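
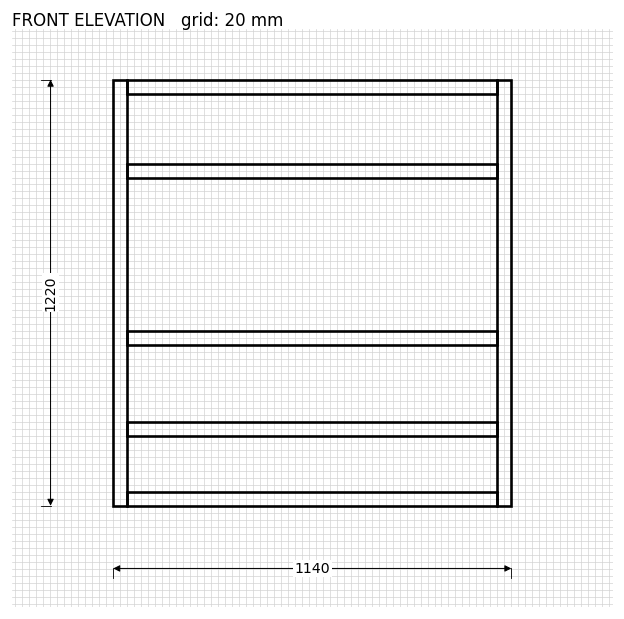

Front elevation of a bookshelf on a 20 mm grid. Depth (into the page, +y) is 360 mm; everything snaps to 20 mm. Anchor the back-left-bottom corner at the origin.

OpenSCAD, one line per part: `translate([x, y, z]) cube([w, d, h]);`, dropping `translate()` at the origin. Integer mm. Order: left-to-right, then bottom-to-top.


cube([40, 360, 1220]);
translate([40, 0, 0]) cube([1060, 360, 40]);
translate([40, 0, 200]) cube([1060, 360, 40]);
translate([40, 0, 460]) cube([1060, 360, 40]);
translate([40, 0, 940]) cube([1060, 360, 40]);
translate([40, 0, 1180]) cube([1060, 360, 40]);
translate([1100, 0, 0]) cube([40, 360, 1220]);


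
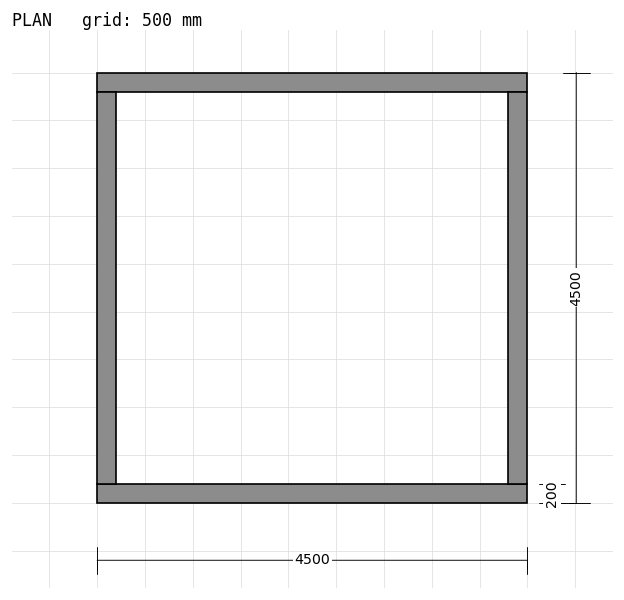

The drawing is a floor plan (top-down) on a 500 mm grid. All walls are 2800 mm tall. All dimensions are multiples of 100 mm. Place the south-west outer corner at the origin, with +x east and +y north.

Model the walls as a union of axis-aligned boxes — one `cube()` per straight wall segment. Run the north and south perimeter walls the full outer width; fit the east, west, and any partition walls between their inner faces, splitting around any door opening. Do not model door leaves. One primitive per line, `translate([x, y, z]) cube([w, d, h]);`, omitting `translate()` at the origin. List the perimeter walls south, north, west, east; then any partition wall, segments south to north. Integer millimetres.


cube([4500, 200, 2800]);
translate([0, 4300, 0]) cube([4500, 200, 2800]);
translate([0, 200, 0]) cube([200, 4100, 2800]);
translate([4300, 200, 0]) cube([200, 4100, 2800]);


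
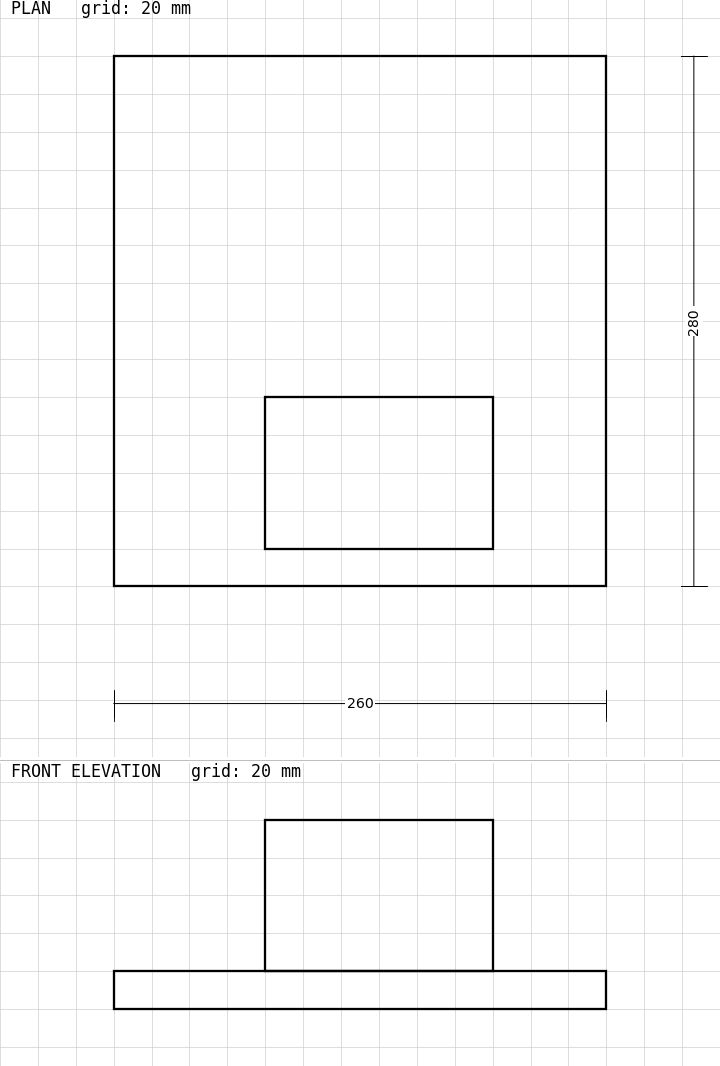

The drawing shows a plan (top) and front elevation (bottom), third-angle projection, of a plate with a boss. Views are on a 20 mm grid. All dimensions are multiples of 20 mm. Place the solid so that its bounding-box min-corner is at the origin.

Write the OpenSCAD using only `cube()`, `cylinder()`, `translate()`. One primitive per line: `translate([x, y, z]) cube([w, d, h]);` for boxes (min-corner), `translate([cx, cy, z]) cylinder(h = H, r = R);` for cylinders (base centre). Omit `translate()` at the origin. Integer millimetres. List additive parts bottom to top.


cube([260, 280, 20]);
translate([80, 20, 20]) cube([120, 80, 80]);


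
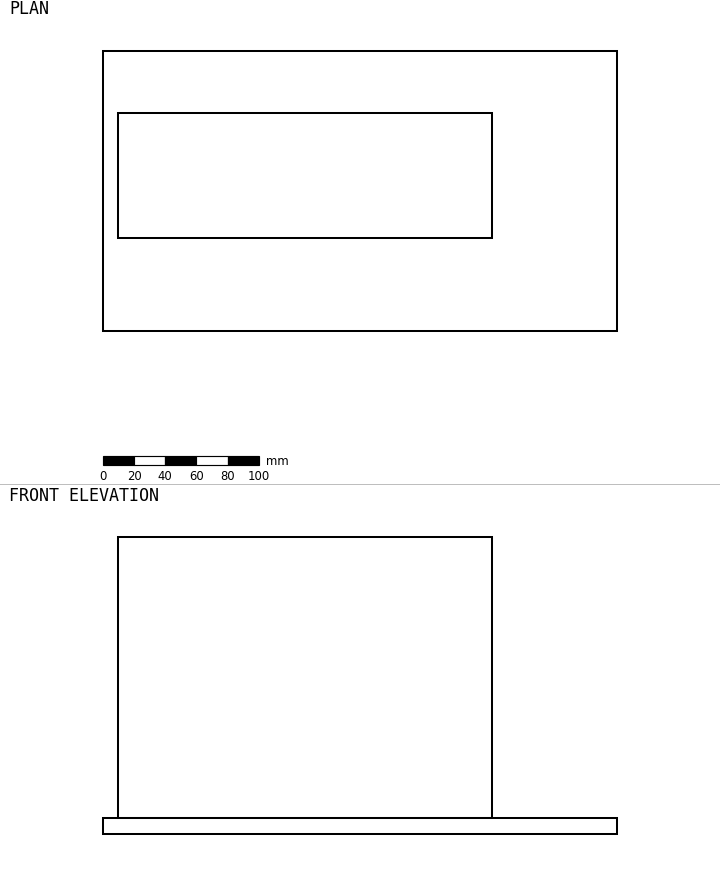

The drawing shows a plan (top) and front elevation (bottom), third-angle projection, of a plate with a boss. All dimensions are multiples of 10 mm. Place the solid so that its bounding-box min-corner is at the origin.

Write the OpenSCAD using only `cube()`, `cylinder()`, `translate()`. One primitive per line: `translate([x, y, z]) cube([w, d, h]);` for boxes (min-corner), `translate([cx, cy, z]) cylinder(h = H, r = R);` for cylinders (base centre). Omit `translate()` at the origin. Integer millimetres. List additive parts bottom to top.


cube([330, 180, 10]);
translate([10, 60, 10]) cube([240, 80, 180]);


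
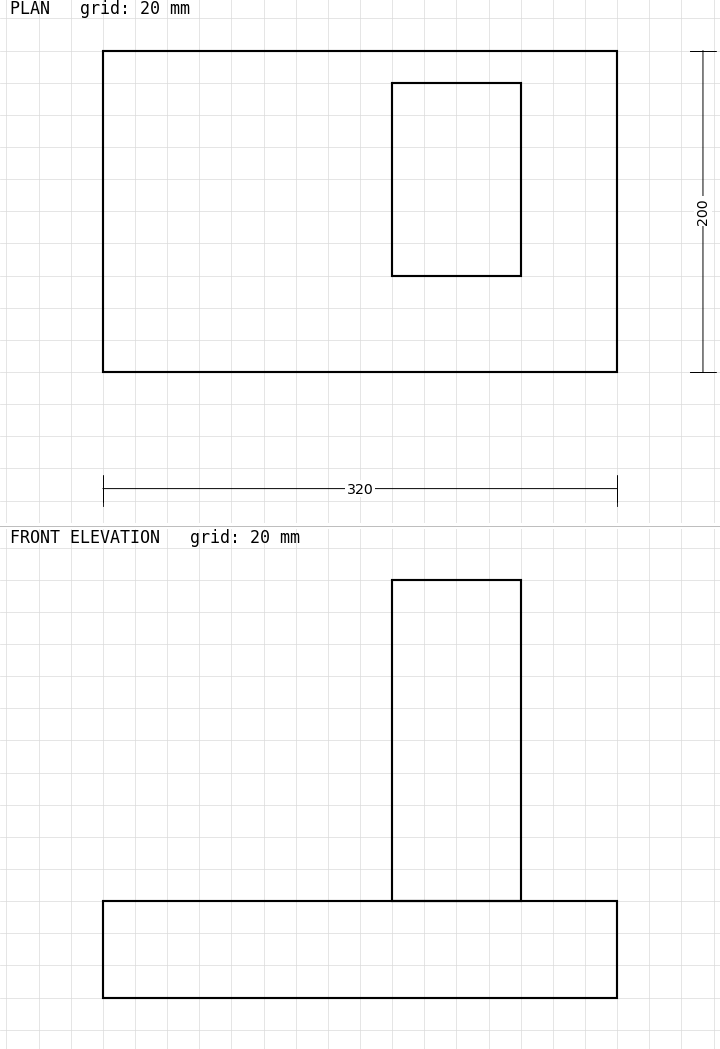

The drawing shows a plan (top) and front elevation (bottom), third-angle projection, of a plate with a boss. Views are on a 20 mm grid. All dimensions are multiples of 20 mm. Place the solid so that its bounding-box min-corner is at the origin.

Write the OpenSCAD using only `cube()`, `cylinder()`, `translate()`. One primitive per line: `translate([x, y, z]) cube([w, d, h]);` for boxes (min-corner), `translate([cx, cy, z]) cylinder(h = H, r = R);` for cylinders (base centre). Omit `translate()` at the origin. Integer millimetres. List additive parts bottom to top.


cube([320, 200, 60]);
translate([180, 60, 60]) cube([80, 120, 200]);


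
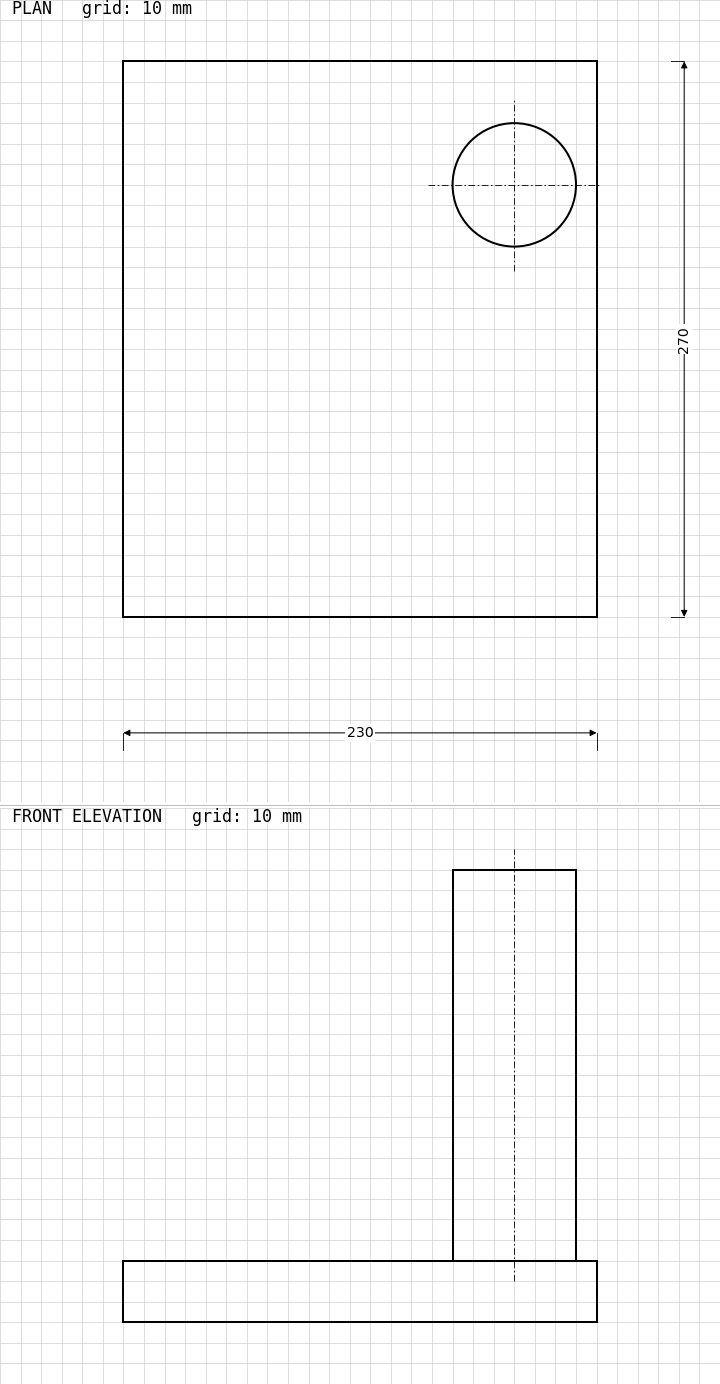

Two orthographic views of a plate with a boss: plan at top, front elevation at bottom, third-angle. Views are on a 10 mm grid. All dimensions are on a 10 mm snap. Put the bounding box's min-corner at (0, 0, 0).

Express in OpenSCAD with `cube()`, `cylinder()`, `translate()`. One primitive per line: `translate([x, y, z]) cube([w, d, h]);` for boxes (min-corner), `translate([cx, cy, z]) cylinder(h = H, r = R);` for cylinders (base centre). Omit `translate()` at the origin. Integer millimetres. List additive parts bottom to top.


cube([230, 270, 30]);
translate([190, 210, 30]) cylinder(h = 190, r = 30);


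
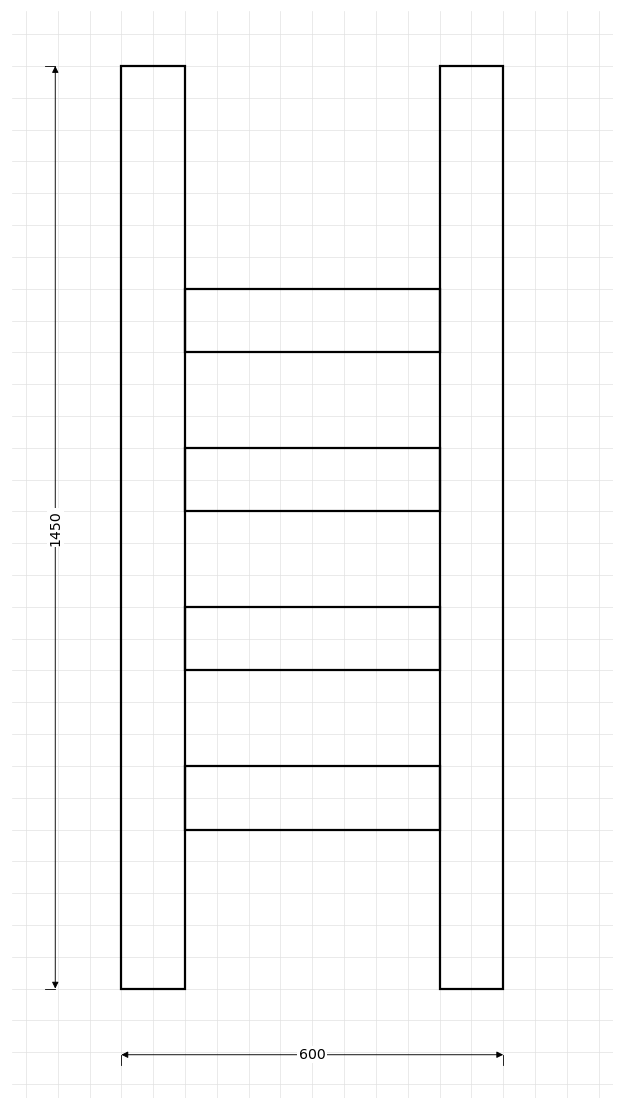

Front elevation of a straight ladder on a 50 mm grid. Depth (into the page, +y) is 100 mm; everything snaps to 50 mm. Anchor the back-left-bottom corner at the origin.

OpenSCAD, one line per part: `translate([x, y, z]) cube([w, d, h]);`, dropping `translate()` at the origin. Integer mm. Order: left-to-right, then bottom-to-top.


cube([100, 100, 1450]);
translate([100, 0, 250]) cube([400, 100, 100]);
translate([100, 0, 500]) cube([400, 100, 100]);
translate([100, 0, 750]) cube([400, 100, 100]);
translate([100, 0, 1000]) cube([400, 100, 100]);
translate([500, 0, 0]) cube([100, 100, 1450]);


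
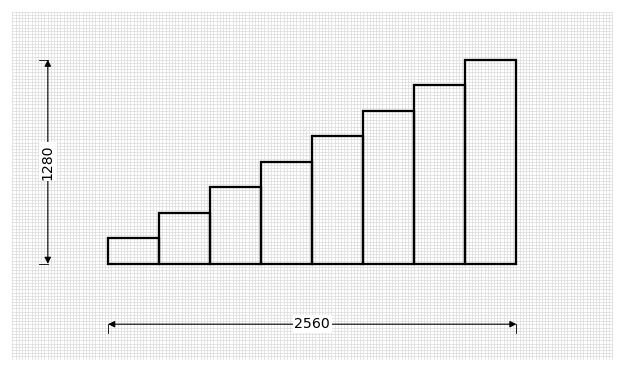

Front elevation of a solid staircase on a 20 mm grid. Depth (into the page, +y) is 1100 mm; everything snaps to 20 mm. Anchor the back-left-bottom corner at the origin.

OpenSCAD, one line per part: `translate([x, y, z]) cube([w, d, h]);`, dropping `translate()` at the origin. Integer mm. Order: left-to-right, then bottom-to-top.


cube([320, 1100, 160]);
translate([320, 0, 0]) cube([320, 1100, 320]);
translate([640, 0, 0]) cube([320, 1100, 480]);
translate([960, 0, 0]) cube([320, 1100, 640]);
translate([1280, 0, 0]) cube([320, 1100, 800]);
translate([1600, 0, 0]) cube([320, 1100, 960]);
translate([1920, 0, 0]) cube([320, 1100, 1120]);
translate([2240, 0, 0]) cube([320, 1100, 1280]);


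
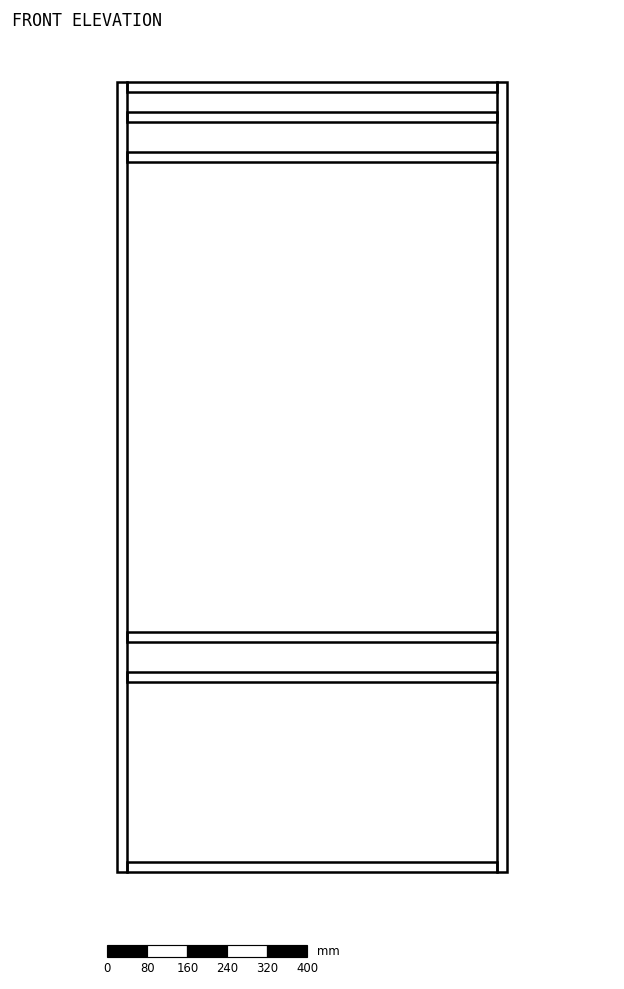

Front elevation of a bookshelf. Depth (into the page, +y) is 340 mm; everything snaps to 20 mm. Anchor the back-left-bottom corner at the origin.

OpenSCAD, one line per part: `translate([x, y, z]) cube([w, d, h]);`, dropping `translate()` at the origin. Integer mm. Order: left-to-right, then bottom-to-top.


cube([20, 340, 1580]);
translate([20, 0, 0]) cube([740, 340, 20]);
translate([20, 0, 380]) cube([740, 340, 20]);
translate([20, 0, 460]) cube([740, 340, 20]);
translate([20, 0, 1420]) cube([740, 340, 20]);
translate([20, 0, 1500]) cube([740, 340, 20]);
translate([20, 0, 1560]) cube([740, 340, 20]);
translate([760, 0, 0]) cube([20, 340, 1580]);


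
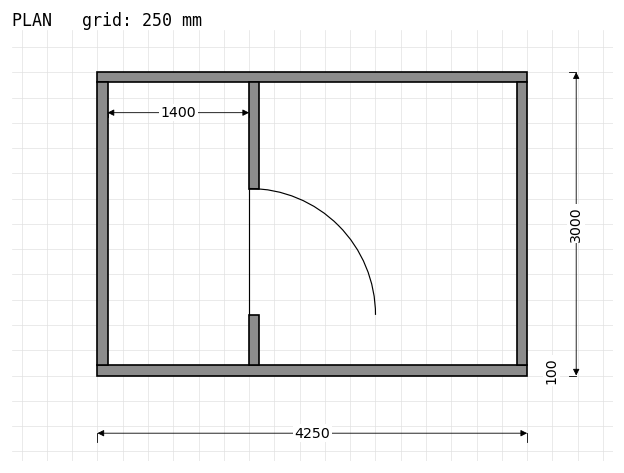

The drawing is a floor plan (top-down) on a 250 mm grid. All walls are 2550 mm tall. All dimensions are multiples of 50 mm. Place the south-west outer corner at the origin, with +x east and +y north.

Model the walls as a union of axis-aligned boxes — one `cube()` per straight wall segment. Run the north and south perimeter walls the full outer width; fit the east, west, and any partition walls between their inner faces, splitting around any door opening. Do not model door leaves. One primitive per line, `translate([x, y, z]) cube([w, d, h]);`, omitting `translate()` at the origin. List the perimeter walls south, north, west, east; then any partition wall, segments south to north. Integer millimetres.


cube([4250, 100, 2550]);
translate([0, 2900, 0]) cube([4250, 100, 2550]);
translate([0, 100, 0]) cube([100, 2800, 2550]);
translate([4150, 100, 0]) cube([100, 2800, 2550]);
translate([1500, 100, 0]) cube([100, 500, 2550]);
translate([1500, 1850, 0]) cube([100, 1050, 2550]);


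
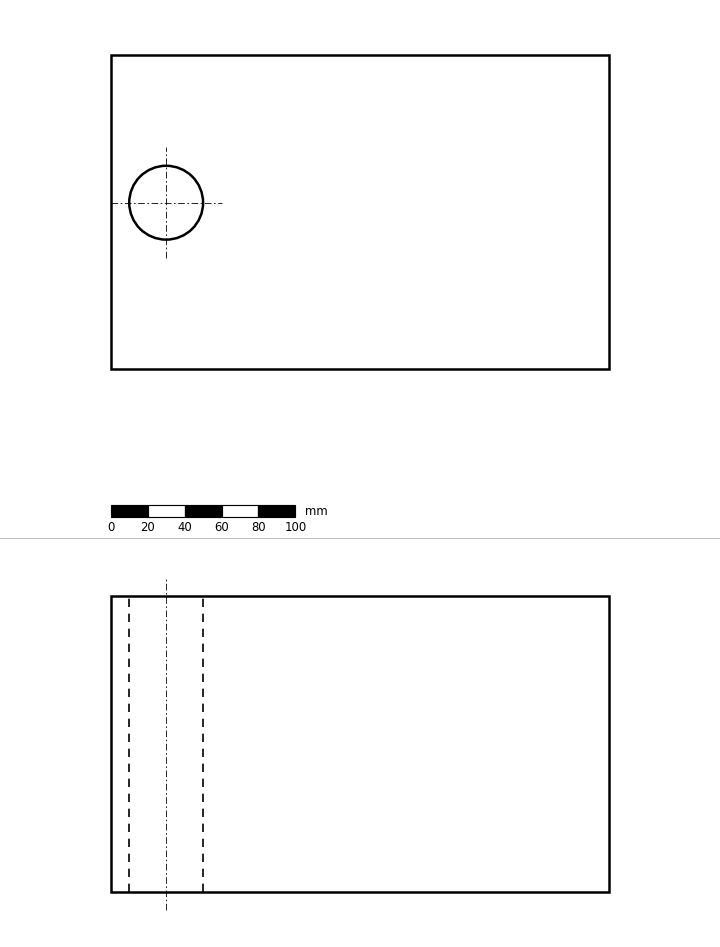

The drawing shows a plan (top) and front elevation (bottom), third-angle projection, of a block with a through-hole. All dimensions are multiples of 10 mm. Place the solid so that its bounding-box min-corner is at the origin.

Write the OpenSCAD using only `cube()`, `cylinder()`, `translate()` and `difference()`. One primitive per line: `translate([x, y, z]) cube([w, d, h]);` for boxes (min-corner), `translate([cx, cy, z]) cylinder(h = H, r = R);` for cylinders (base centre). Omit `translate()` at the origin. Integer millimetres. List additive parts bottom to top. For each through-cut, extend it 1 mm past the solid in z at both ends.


difference() {
  cube([270, 170, 160]);
  translate([30, 90, -1]) cylinder(h = 162, r = 20);
}


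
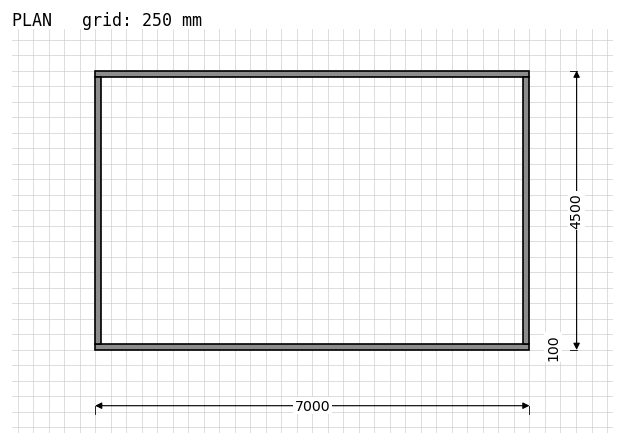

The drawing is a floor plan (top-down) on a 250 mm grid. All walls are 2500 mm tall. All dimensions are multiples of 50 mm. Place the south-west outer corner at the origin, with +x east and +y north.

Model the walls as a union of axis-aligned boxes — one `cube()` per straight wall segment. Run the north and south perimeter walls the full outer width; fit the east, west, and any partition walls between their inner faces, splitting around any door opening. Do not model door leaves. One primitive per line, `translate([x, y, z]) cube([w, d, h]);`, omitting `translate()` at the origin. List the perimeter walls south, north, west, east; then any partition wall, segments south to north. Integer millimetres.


cube([7000, 100, 2500]);
translate([0, 4400, 0]) cube([7000, 100, 2500]);
translate([0, 100, 0]) cube([100, 4300, 2500]);
translate([6900, 100, 0]) cube([100, 4300, 2500]);


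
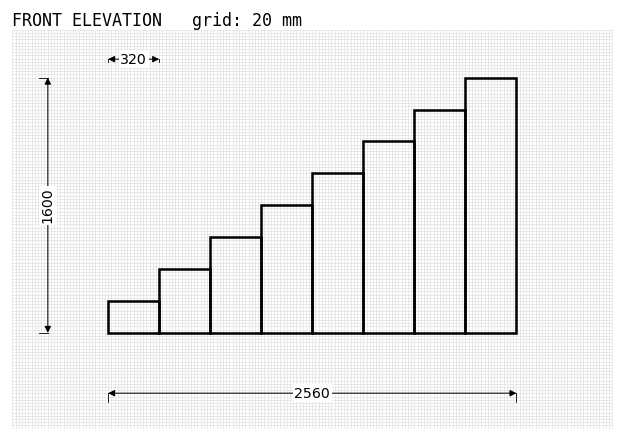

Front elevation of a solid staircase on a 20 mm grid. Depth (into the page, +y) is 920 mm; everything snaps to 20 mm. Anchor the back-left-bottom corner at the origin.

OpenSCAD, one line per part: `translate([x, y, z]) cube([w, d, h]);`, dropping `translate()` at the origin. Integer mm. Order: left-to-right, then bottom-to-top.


cube([320, 920, 200]);
translate([320, 0, 0]) cube([320, 920, 400]);
translate([640, 0, 0]) cube([320, 920, 600]);
translate([960, 0, 0]) cube([320, 920, 800]);
translate([1280, 0, 0]) cube([320, 920, 1000]);
translate([1600, 0, 0]) cube([320, 920, 1200]);
translate([1920, 0, 0]) cube([320, 920, 1400]);
translate([2240, 0, 0]) cube([320, 920, 1600]);


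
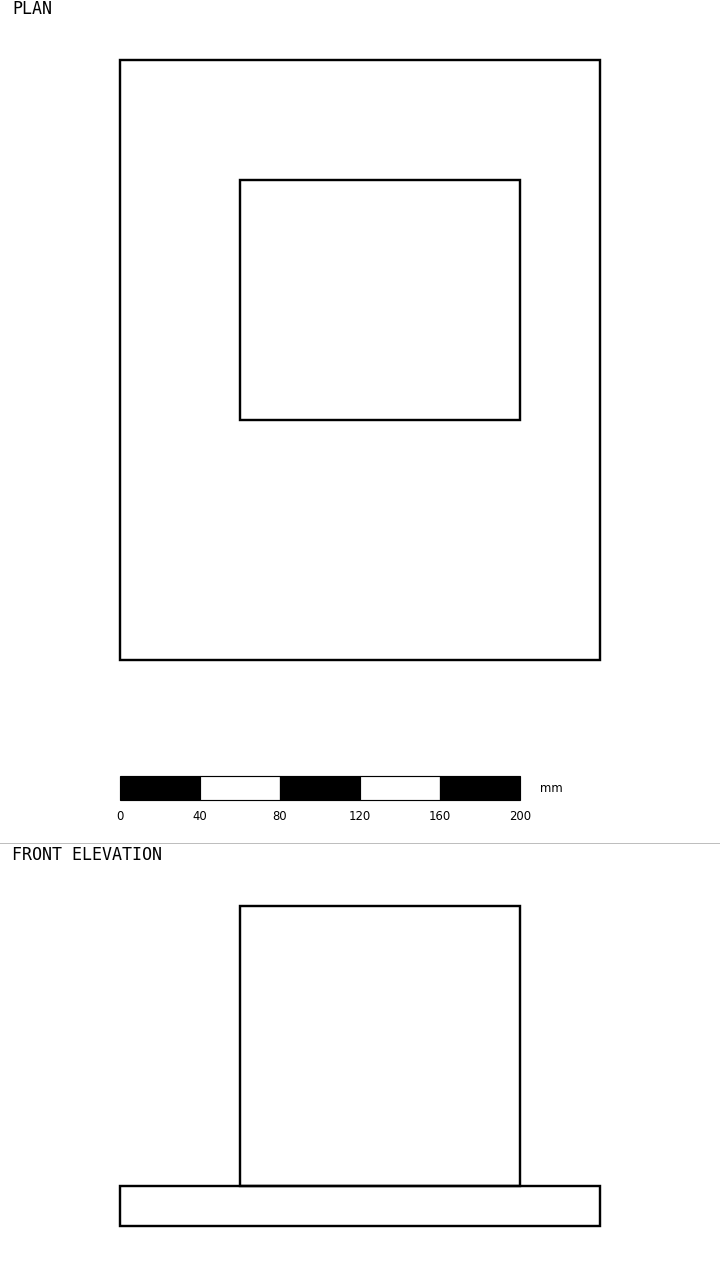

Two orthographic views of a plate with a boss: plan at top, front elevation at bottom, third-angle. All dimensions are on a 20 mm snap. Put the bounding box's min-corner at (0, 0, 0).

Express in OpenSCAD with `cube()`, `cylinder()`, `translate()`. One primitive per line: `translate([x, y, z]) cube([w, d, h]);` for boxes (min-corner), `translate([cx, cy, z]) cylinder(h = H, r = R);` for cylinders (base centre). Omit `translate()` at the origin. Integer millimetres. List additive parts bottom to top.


cube([240, 300, 20]);
translate([60, 120, 20]) cube([140, 120, 140]);


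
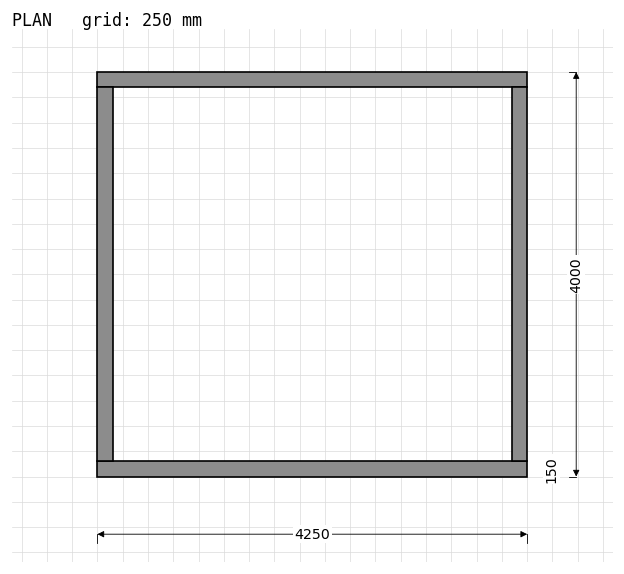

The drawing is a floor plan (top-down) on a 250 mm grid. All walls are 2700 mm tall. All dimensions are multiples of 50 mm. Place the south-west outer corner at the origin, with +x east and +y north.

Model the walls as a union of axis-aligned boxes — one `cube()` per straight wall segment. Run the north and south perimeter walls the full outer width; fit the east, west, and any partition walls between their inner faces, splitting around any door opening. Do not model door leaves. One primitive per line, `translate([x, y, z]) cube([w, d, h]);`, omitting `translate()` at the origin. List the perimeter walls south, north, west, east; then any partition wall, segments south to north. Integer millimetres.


cube([4250, 150, 2700]);
translate([0, 3850, 0]) cube([4250, 150, 2700]);
translate([0, 150, 0]) cube([150, 3700, 2700]);
translate([4100, 150, 0]) cube([150, 3700, 2700]);


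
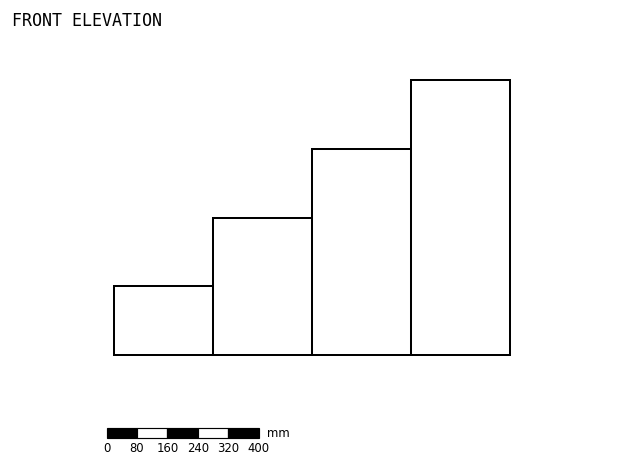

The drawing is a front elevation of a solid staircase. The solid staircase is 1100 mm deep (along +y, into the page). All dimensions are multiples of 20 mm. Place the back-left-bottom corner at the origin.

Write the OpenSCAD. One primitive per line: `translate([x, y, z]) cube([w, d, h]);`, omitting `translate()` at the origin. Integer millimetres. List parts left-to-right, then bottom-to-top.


cube([260, 1100, 180]);
translate([260, 0, 0]) cube([260, 1100, 360]);
translate([520, 0, 0]) cube([260, 1100, 540]);
translate([780, 0, 0]) cube([260, 1100, 720]);


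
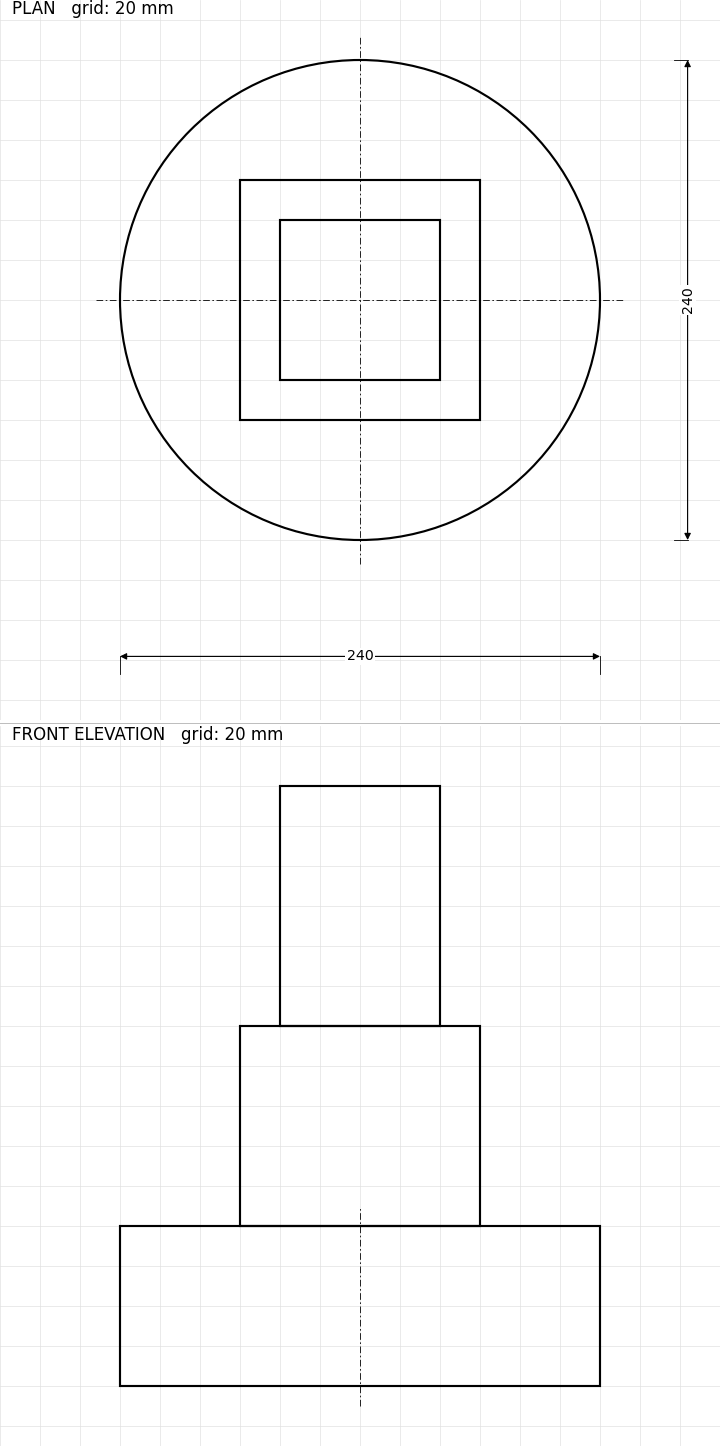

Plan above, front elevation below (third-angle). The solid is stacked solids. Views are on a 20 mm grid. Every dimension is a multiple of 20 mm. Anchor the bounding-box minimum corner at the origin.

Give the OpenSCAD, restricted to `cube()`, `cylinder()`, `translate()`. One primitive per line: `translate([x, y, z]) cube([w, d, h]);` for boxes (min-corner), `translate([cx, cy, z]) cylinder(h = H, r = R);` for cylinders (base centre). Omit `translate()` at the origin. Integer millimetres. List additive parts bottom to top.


translate([120, 120, 0]) cylinder(h = 80, r = 120);
translate([60, 60, 80]) cube([120, 120, 100]);
translate([80, 80, 180]) cube([80, 80, 120]);


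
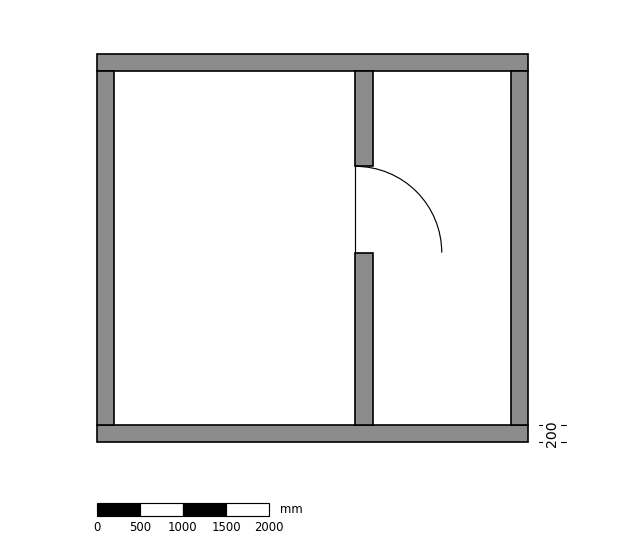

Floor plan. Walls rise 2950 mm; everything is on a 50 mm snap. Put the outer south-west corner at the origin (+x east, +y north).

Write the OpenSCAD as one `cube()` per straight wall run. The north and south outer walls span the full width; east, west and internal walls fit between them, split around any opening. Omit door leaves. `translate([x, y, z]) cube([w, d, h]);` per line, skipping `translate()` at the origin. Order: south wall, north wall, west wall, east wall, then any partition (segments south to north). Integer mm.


cube([5000, 200, 2950]);
translate([0, 4300, 0]) cube([5000, 200, 2950]);
translate([0, 200, 0]) cube([200, 4100, 2950]);
translate([4800, 200, 0]) cube([200, 4100, 2950]);
translate([3000, 200, 0]) cube([200, 2000, 2950]);
translate([3000, 3200, 0]) cube([200, 1100, 2950]);


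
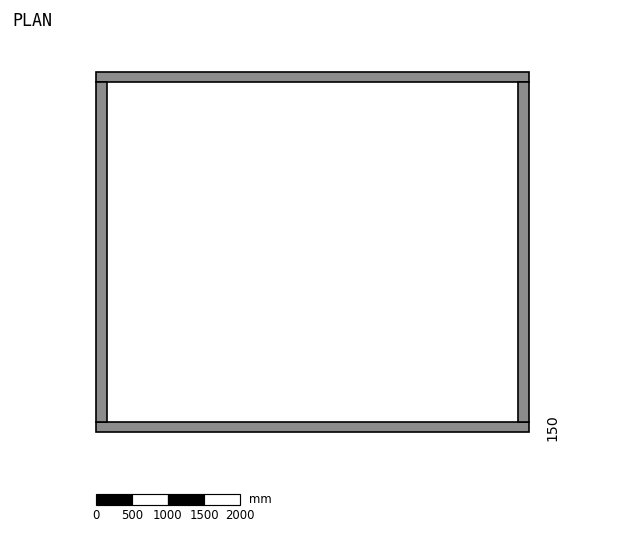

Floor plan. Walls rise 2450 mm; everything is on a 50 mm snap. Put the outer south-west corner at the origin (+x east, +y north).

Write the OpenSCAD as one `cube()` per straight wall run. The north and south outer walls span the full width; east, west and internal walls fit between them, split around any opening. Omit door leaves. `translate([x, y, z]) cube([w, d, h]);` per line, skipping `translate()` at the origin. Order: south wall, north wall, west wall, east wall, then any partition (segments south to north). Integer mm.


cube([6000, 150, 2450]);
translate([0, 4850, 0]) cube([6000, 150, 2450]);
translate([0, 150, 0]) cube([150, 4700, 2450]);
translate([5850, 150, 0]) cube([150, 4700, 2450]);


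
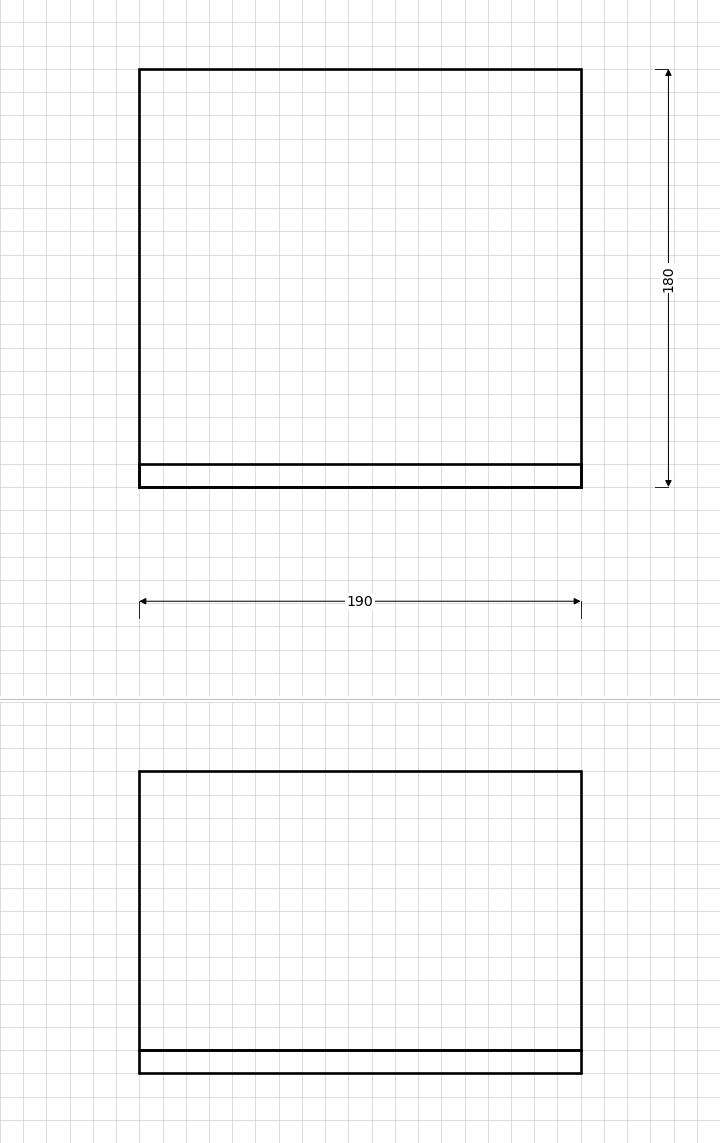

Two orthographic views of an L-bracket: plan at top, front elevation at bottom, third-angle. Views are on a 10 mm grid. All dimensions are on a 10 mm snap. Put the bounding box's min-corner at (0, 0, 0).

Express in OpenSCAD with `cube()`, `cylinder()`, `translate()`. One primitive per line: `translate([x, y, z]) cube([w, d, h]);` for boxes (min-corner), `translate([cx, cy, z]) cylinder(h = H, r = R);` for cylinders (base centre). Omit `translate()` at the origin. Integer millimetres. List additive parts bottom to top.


cube([190, 180, 10]);
translate([0, 0, 10]) cube([190, 10, 120]);


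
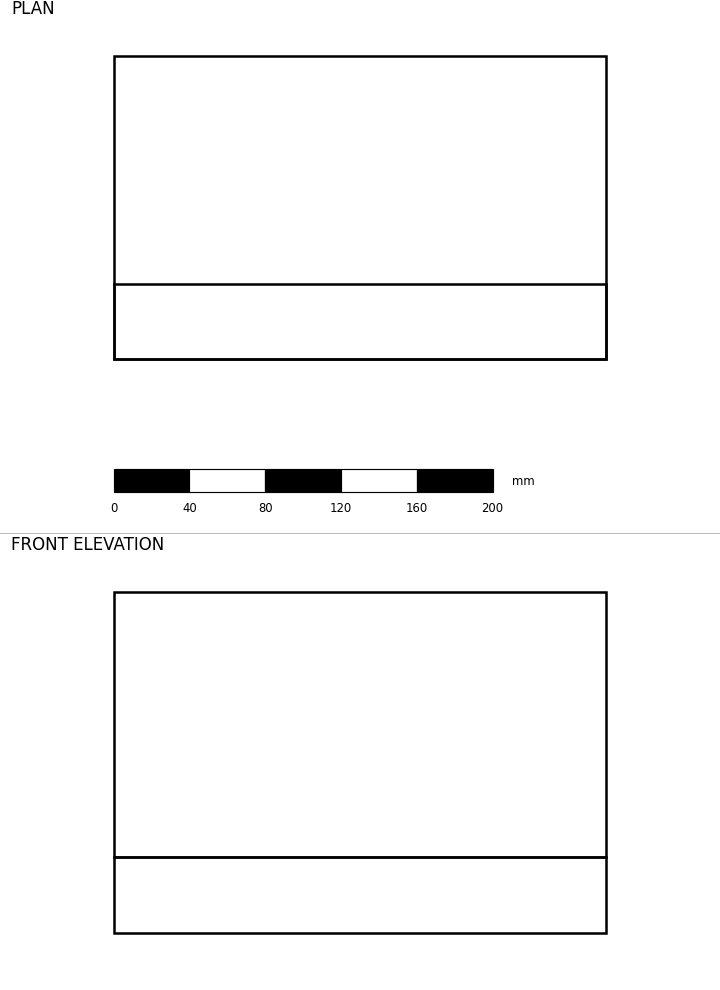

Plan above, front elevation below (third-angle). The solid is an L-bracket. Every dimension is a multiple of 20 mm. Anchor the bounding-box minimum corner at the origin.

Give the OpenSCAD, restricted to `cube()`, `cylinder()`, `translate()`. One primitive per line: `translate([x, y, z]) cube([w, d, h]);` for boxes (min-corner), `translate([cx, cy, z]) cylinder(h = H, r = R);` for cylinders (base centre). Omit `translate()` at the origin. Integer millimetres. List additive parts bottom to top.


cube([260, 160, 40]);
translate([0, 0, 40]) cube([260, 40, 140]);


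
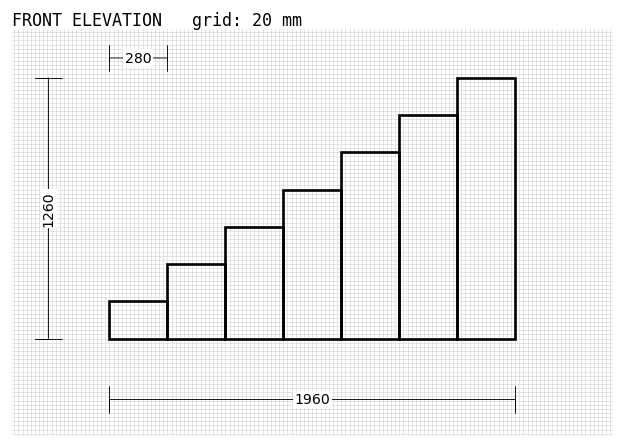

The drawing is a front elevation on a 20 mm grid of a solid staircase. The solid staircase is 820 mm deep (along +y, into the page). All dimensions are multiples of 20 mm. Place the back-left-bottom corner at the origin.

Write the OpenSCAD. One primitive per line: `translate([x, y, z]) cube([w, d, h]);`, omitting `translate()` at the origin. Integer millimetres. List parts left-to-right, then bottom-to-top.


cube([280, 820, 180]);
translate([280, 0, 0]) cube([280, 820, 360]);
translate([560, 0, 0]) cube([280, 820, 540]);
translate([840, 0, 0]) cube([280, 820, 720]);
translate([1120, 0, 0]) cube([280, 820, 900]);
translate([1400, 0, 0]) cube([280, 820, 1080]);
translate([1680, 0, 0]) cube([280, 820, 1260]);


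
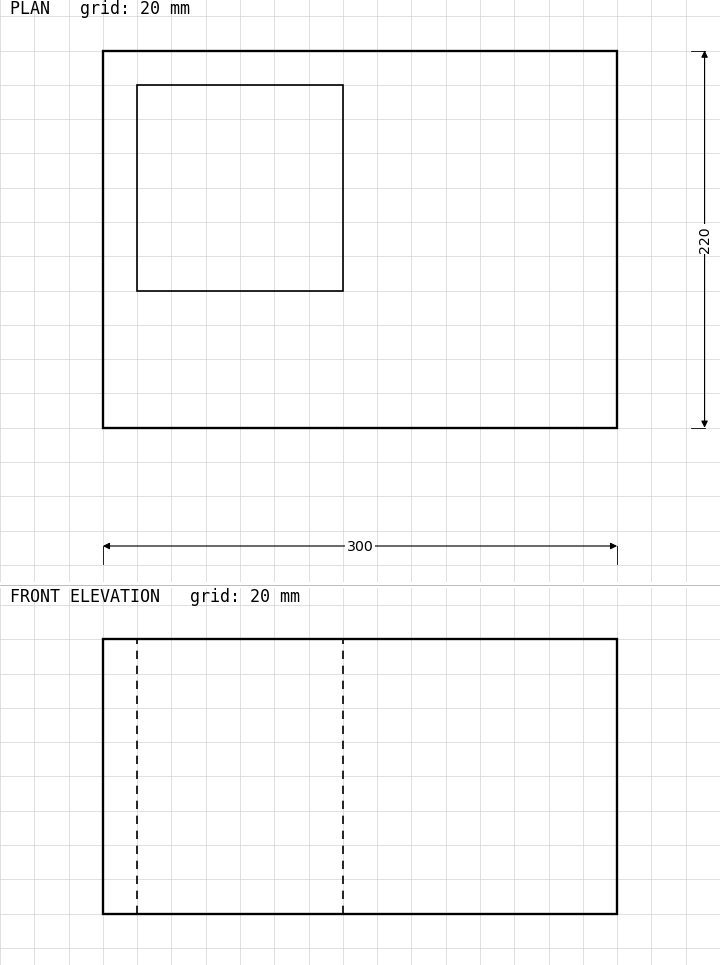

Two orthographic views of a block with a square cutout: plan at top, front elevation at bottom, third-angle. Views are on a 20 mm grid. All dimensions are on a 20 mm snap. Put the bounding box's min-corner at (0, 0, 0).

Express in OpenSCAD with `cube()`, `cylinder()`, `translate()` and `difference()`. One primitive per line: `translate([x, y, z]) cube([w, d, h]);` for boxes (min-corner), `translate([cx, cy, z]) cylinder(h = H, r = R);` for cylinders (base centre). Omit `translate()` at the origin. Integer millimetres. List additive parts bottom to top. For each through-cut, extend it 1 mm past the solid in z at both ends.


difference() {
  cube([300, 220, 160]);
  translate([20, 80, -1]) cube([120, 120, 162]);
}


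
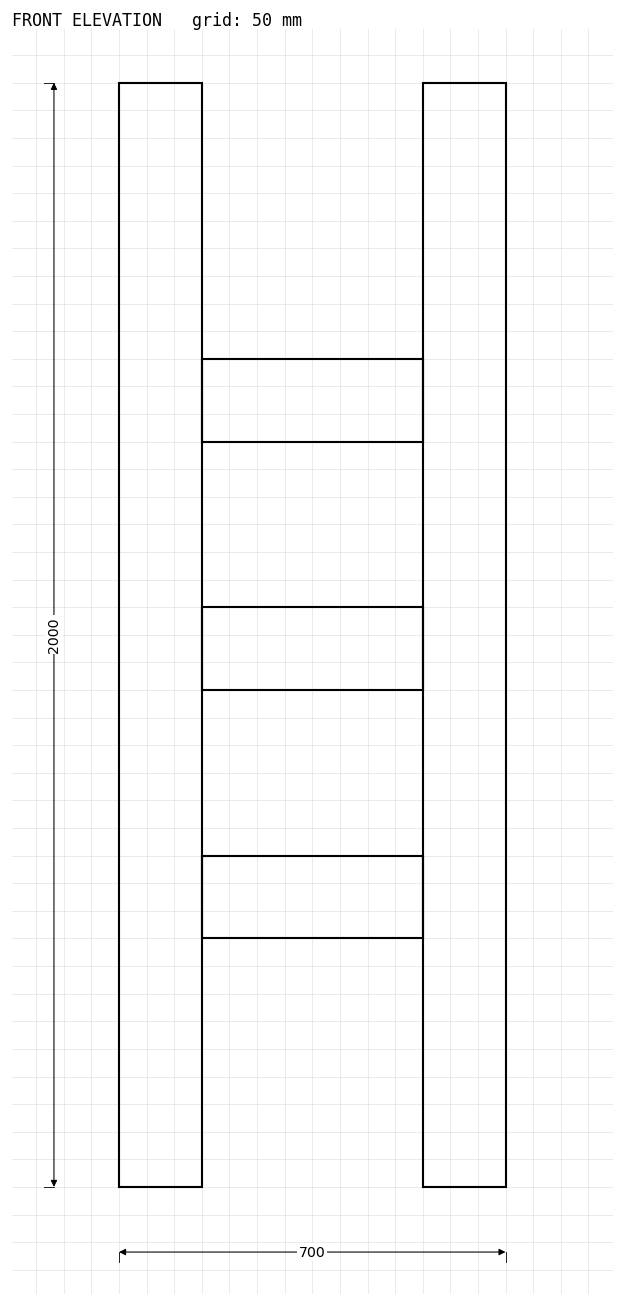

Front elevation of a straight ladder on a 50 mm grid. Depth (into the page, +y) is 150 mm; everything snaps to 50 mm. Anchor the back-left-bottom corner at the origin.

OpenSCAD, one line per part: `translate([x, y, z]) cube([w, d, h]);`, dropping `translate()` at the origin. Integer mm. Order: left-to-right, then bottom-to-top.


cube([150, 150, 2000]);
translate([150, 0, 450]) cube([400, 150, 150]);
translate([150, 0, 900]) cube([400, 150, 150]);
translate([150, 0, 1350]) cube([400, 150, 150]);
translate([550, 0, 0]) cube([150, 150, 2000]);


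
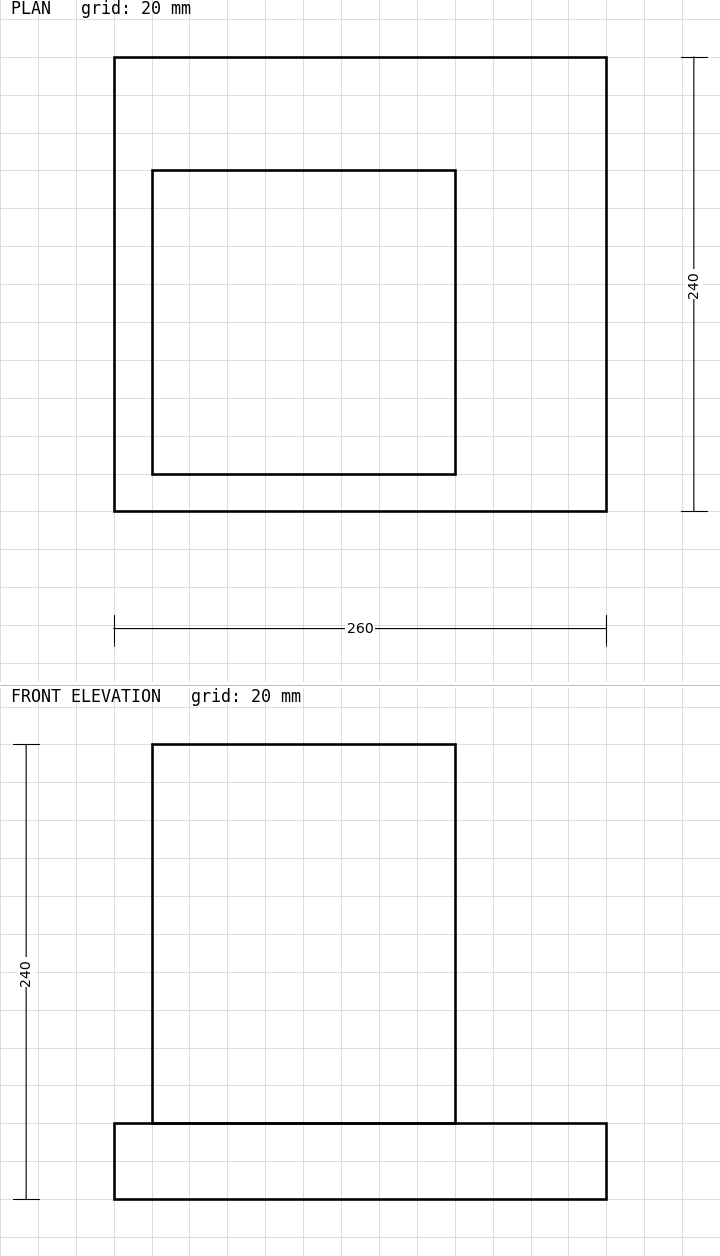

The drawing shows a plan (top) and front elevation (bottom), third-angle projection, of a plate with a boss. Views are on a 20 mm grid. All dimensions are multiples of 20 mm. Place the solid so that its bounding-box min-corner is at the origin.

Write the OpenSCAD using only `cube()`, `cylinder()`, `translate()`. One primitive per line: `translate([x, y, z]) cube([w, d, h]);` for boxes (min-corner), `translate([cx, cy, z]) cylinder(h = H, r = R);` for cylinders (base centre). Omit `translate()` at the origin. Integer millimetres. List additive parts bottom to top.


cube([260, 240, 40]);
translate([20, 20, 40]) cube([160, 160, 200]);


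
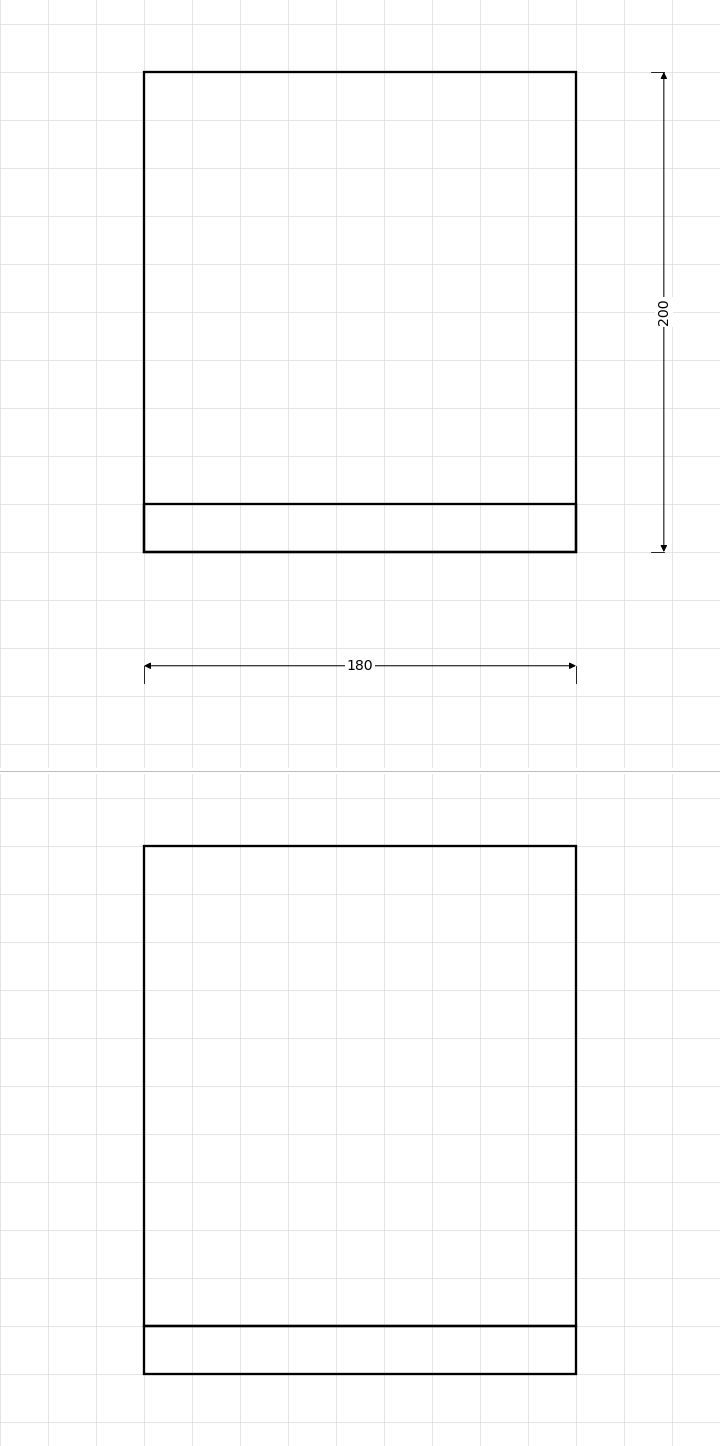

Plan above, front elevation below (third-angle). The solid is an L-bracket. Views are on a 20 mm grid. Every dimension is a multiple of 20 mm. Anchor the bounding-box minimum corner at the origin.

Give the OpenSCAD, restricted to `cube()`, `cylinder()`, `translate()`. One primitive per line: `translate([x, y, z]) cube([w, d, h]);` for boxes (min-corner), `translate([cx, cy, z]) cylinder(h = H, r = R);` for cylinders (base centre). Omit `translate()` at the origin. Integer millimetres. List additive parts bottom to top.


cube([180, 200, 20]);
translate([0, 0, 20]) cube([180, 20, 200]);


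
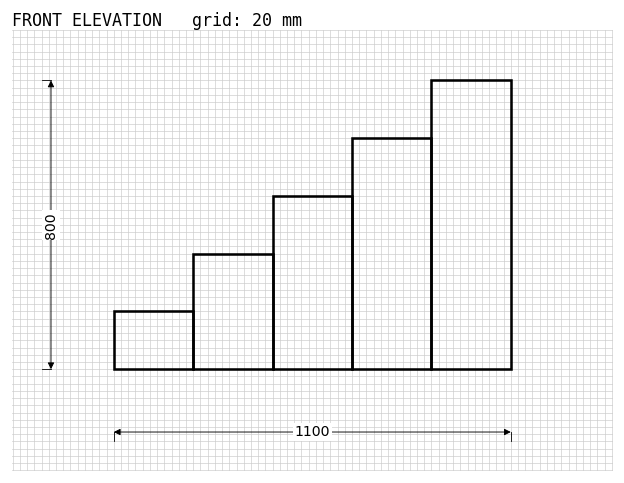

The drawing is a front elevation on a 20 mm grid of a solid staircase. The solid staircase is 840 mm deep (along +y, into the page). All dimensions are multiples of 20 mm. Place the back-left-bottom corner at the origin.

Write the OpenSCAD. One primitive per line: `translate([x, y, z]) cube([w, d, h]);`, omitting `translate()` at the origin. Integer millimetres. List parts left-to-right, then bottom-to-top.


cube([220, 840, 160]);
translate([220, 0, 0]) cube([220, 840, 320]);
translate([440, 0, 0]) cube([220, 840, 480]);
translate([660, 0, 0]) cube([220, 840, 640]);
translate([880, 0, 0]) cube([220, 840, 800]);


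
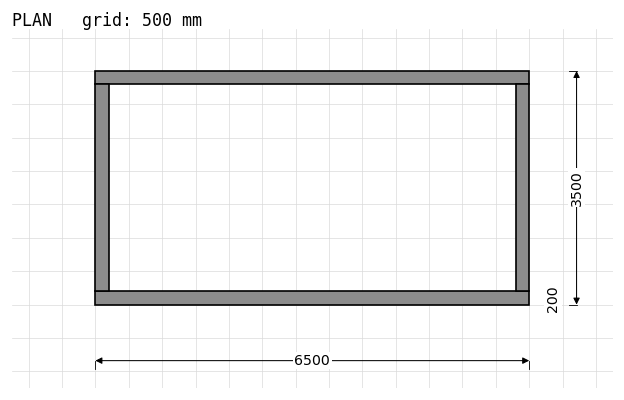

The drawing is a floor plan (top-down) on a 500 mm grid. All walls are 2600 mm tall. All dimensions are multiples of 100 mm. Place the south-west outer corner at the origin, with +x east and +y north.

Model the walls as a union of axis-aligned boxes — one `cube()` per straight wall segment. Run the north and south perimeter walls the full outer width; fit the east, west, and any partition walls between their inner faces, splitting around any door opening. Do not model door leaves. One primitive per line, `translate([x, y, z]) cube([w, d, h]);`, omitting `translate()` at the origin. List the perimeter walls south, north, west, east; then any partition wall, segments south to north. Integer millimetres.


cube([6500, 200, 2600]);
translate([0, 3300, 0]) cube([6500, 200, 2600]);
translate([0, 200, 0]) cube([200, 3100, 2600]);
translate([6300, 200, 0]) cube([200, 3100, 2600]);


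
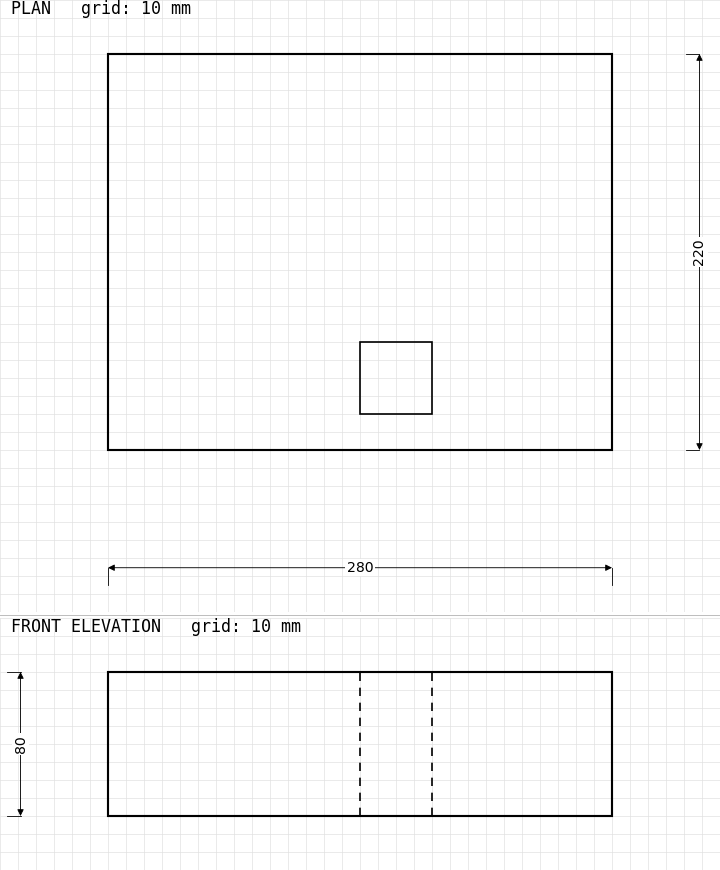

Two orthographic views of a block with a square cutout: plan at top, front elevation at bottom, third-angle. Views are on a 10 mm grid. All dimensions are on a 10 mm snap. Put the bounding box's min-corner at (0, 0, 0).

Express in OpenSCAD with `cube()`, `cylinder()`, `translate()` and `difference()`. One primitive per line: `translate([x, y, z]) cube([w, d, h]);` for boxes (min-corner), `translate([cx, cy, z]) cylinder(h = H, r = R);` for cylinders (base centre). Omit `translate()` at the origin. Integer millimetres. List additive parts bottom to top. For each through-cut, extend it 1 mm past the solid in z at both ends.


difference() {
  cube([280, 220, 80]);
  translate([140, 20, -1]) cube([40, 40, 82]);
}


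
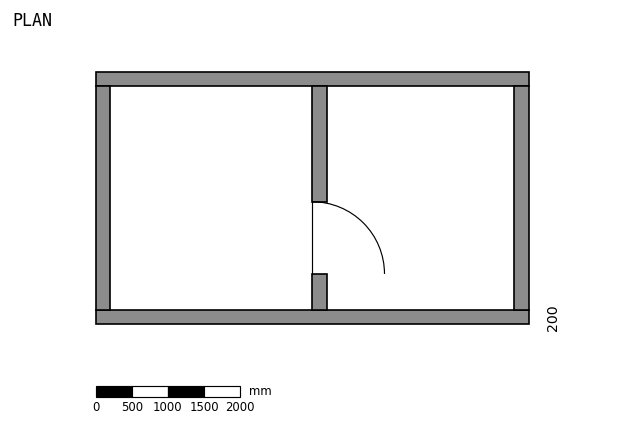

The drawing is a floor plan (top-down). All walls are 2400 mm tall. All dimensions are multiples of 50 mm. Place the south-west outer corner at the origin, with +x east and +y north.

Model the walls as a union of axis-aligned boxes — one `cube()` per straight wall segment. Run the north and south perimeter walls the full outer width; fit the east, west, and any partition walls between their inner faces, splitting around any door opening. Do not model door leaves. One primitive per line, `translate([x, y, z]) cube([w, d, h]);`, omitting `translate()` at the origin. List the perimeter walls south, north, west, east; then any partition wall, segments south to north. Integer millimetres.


cube([6000, 200, 2400]);
translate([0, 3300, 0]) cube([6000, 200, 2400]);
translate([0, 200, 0]) cube([200, 3100, 2400]);
translate([5800, 200, 0]) cube([200, 3100, 2400]);
translate([3000, 200, 0]) cube([200, 500, 2400]);
translate([3000, 1700, 0]) cube([200, 1600, 2400]);


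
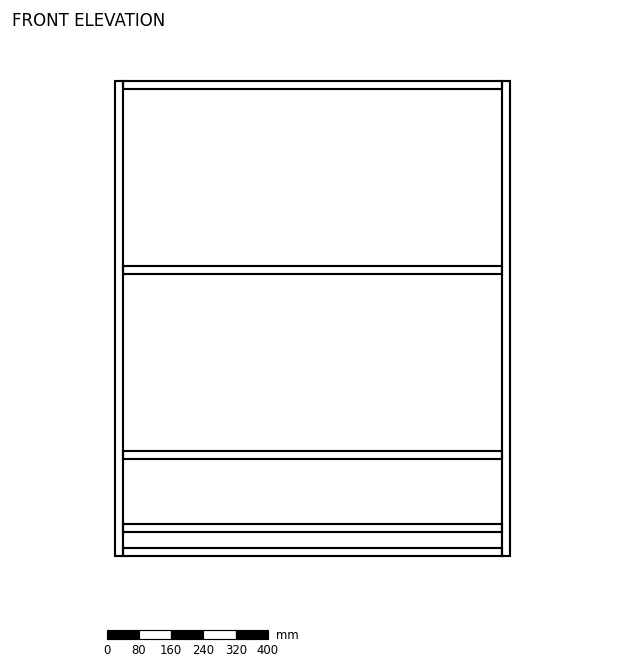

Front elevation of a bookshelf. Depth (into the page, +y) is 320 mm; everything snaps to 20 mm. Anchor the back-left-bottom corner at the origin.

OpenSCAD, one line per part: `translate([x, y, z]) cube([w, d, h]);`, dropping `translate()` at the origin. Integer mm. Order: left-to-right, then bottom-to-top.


cube([20, 320, 1180]);
translate([20, 0, 0]) cube([940, 320, 20]);
translate([20, 0, 60]) cube([940, 320, 20]);
translate([20, 0, 240]) cube([940, 320, 20]);
translate([20, 0, 700]) cube([940, 320, 20]);
translate([20, 0, 1160]) cube([940, 320, 20]);
translate([960, 0, 0]) cube([20, 320, 1180]);


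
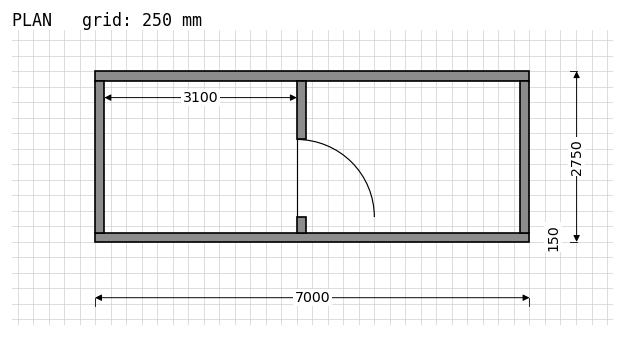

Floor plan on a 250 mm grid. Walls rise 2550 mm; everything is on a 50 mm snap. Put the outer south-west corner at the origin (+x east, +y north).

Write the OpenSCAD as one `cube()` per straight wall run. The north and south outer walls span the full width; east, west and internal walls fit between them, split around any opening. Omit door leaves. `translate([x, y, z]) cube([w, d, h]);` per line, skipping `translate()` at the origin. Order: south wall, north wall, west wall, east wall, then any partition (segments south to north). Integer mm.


cube([7000, 150, 2550]);
translate([0, 2600, 0]) cube([7000, 150, 2550]);
translate([0, 150, 0]) cube([150, 2450, 2550]);
translate([6850, 150, 0]) cube([150, 2450, 2550]);
translate([3250, 150, 0]) cube([150, 250, 2550]);
translate([3250, 1650, 0]) cube([150, 950, 2550]);


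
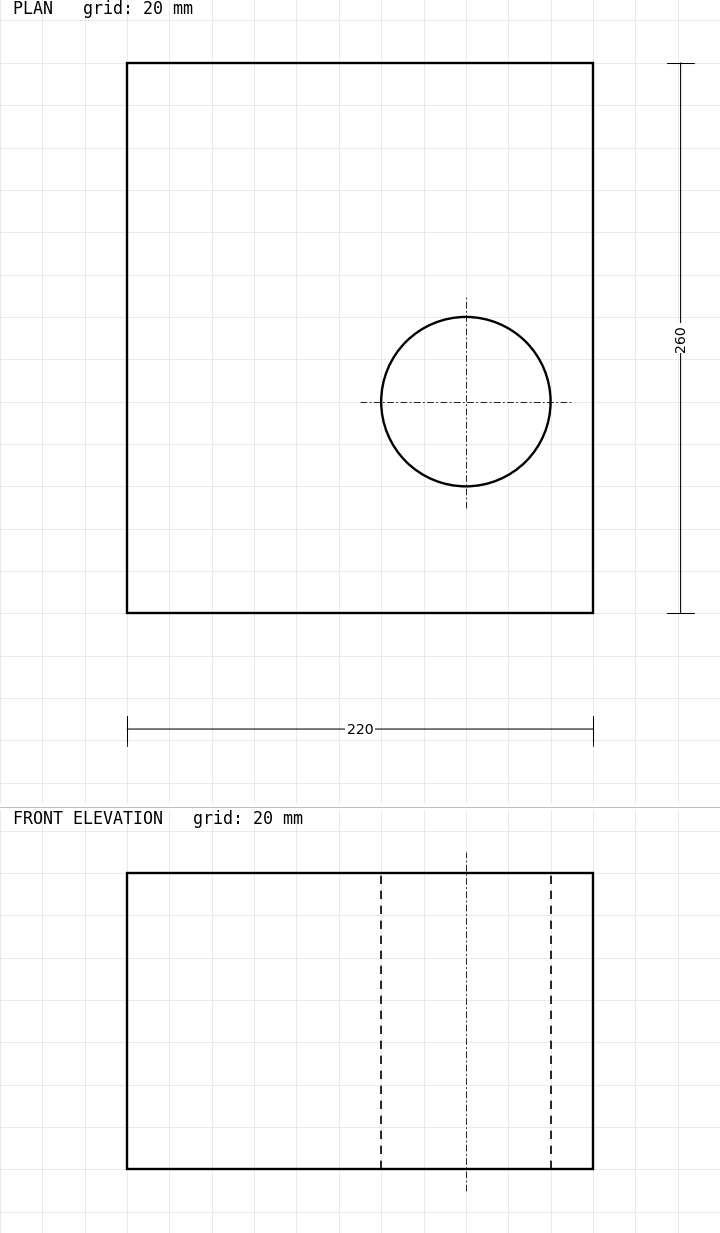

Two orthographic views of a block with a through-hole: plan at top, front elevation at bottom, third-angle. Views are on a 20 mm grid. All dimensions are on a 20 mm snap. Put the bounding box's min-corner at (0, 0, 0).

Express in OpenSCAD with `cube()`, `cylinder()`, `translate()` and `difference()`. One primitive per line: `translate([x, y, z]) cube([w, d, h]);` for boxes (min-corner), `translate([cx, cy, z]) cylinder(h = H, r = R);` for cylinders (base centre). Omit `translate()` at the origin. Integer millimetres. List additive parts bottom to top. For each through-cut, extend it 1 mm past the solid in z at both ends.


difference() {
  cube([220, 260, 140]);
  translate([160, 100, -1]) cylinder(h = 142, r = 40);
}


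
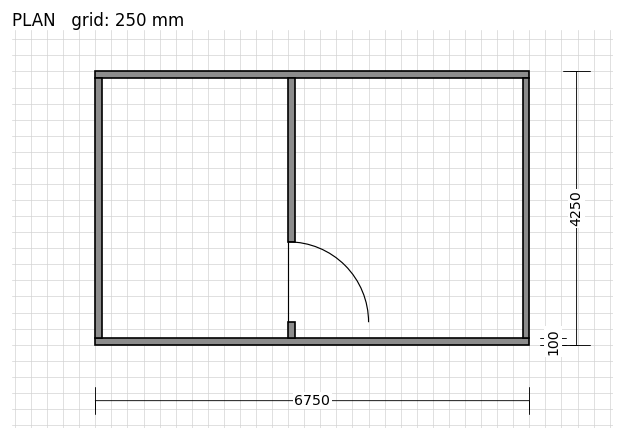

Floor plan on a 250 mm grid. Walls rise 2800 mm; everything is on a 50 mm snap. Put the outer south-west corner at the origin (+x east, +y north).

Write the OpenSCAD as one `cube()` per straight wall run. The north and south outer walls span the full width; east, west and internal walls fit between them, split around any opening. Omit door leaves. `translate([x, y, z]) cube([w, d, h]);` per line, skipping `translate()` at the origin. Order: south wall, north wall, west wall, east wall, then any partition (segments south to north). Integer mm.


cube([6750, 100, 2800]);
translate([0, 4150, 0]) cube([6750, 100, 2800]);
translate([0, 100, 0]) cube([100, 4050, 2800]);
translate([6650, 100, 0]) cube([100, 4050, 2800]);
translate([3000, 100, 0]) cube([100, 250, 2800]);
translate([3000, 1600, 0]) cube([100, 2550, 2800]);


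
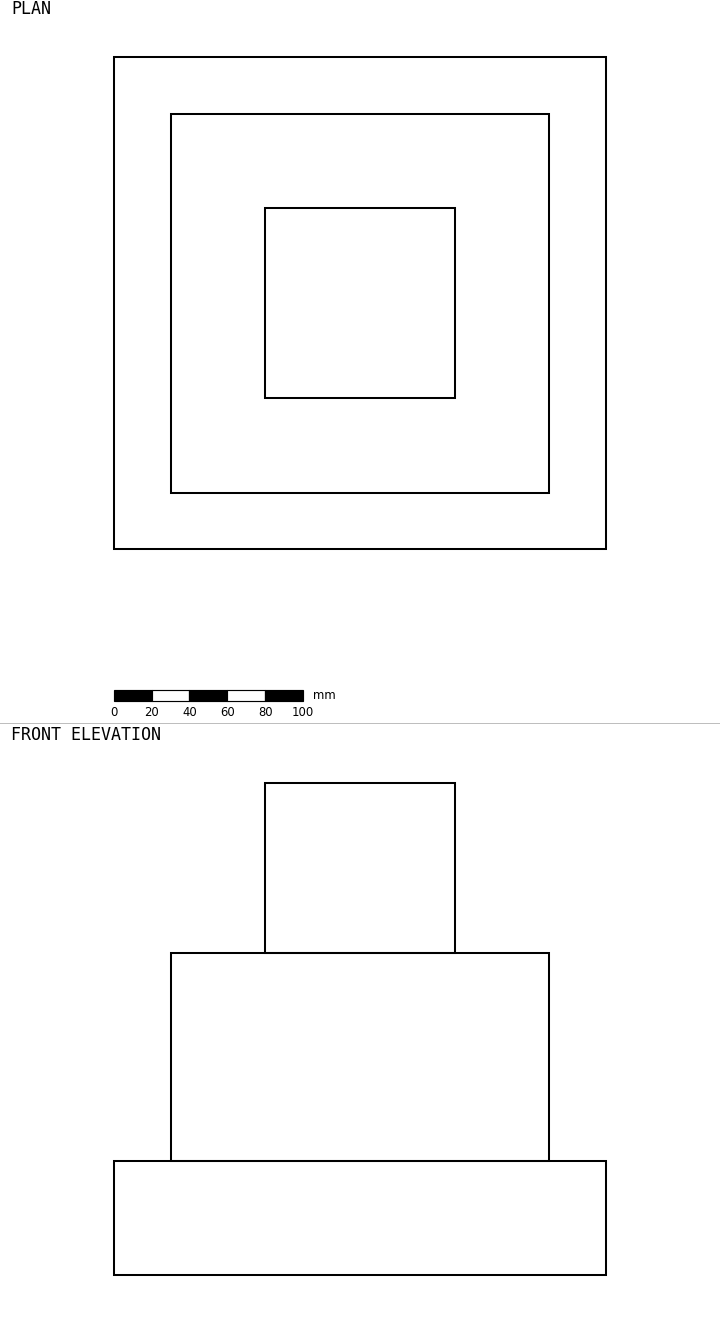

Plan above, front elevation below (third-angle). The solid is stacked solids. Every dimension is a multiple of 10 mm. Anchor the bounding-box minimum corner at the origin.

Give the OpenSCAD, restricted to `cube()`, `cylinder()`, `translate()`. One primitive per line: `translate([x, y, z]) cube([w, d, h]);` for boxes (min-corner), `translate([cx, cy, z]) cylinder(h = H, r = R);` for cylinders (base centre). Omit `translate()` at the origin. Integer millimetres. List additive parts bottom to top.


cube([260, 260, 60]);
translate([30, 30, 60]) cube([200, 200, 110]);
translate([80, 80, 170]) cube([100, 100, 90]);


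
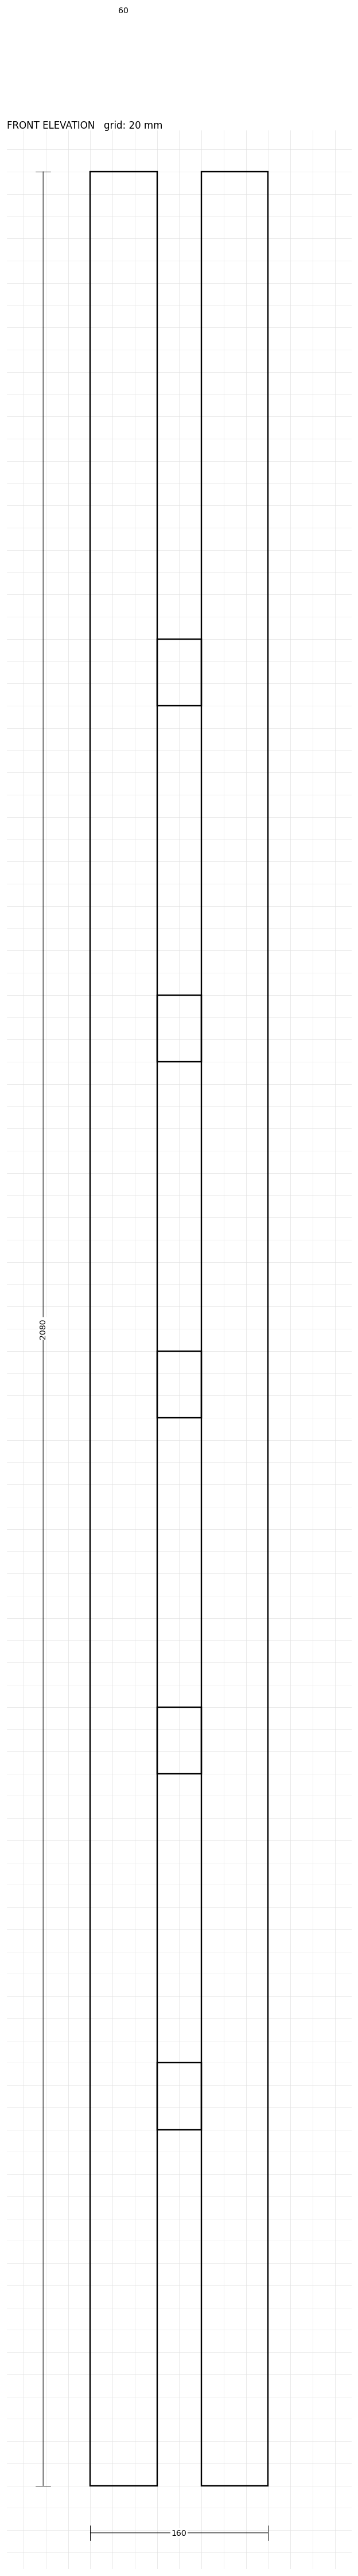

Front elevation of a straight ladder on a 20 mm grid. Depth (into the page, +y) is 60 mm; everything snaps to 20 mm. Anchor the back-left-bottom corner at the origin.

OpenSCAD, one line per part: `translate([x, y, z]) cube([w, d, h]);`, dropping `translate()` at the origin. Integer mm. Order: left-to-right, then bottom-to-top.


cube([60, 60, 2080]);
translate([60, 0, 320]) cube([40, 60, 60]);
translate([60, 0, 640]) cube([40, 60, 60]);
translate([60, 0, 960]) cube([40, 60, 60]);
translate([60, 0, 1280]) cube([40, 60, 60]);
translate([60, 0, 1600]) cube([40, 60, 60]);
translate([100, 0, 0]) cube([60, 60, 2080]);


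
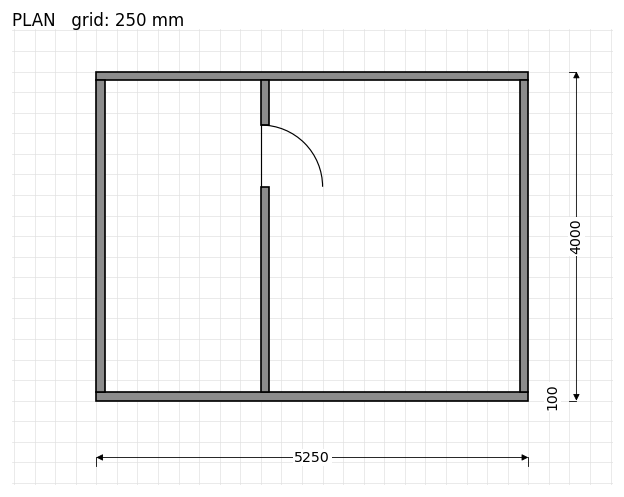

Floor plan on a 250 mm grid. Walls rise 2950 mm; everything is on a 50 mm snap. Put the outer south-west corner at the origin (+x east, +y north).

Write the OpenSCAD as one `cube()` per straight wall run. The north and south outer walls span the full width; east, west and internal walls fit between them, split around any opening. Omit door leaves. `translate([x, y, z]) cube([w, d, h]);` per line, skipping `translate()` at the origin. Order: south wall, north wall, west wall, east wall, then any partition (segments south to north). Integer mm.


cube([5250, 100, 2950]);
translate([0, 3900, 0]) cube([5250, 100, 2950]);
translate([0, 100, 0]) cube([100, 3800, 2950]);
translate([5150, 100, 0]) cube([100, 3800, 2950]);
translate([2000, 100, 0]) cube([100, 2500, 2950]);
translate([2000, 3350, 0]) cube([100, 550, 2950]);


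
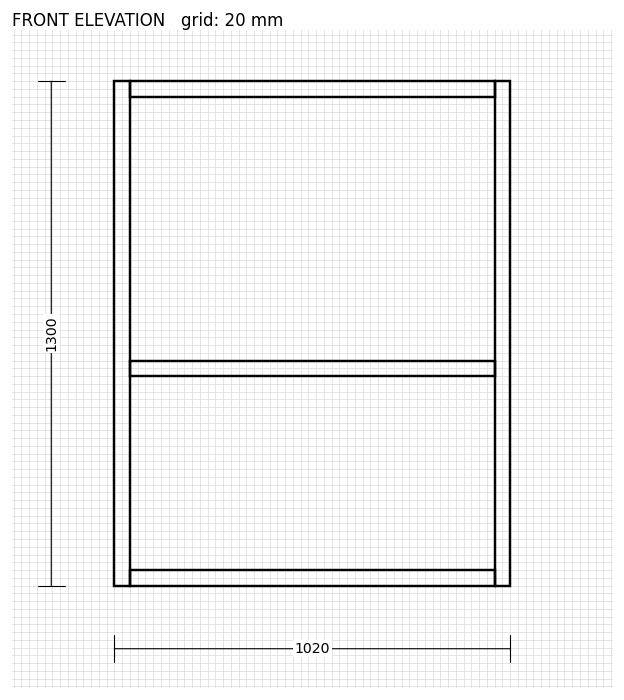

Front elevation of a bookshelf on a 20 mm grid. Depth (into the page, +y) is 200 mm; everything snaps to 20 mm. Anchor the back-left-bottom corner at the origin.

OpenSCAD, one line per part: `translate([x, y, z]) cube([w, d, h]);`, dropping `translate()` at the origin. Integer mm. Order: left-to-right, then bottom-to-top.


cube([40, 200, 1300]);
translate([40, 0, 0]) cube([940, 200, 40]);
translate([40, 0, 540]) cube([940, 200, 40]);
translate([40, 0, 1260]) cube([940, 200, 40]);
translate([980, 0, 0]) cube([40, 200, 1300]);
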